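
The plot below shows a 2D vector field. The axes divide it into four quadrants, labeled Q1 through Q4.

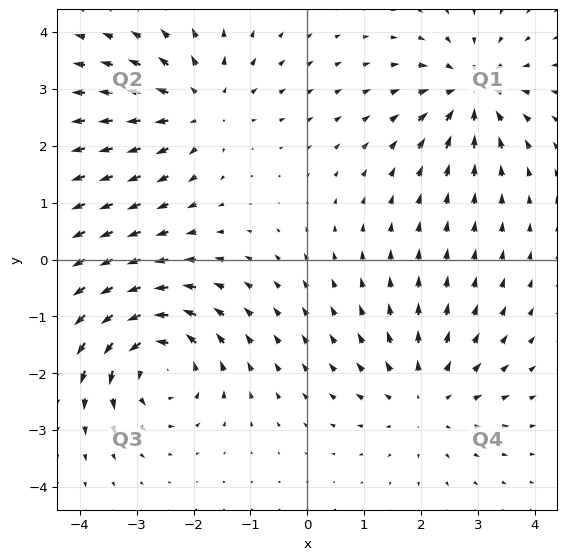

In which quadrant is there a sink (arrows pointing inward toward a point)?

The sink sits at approximately (2.9, 2.9), which lies in quadrant Q1. The divergence there is about -5, negative as expected for a sink.

Q1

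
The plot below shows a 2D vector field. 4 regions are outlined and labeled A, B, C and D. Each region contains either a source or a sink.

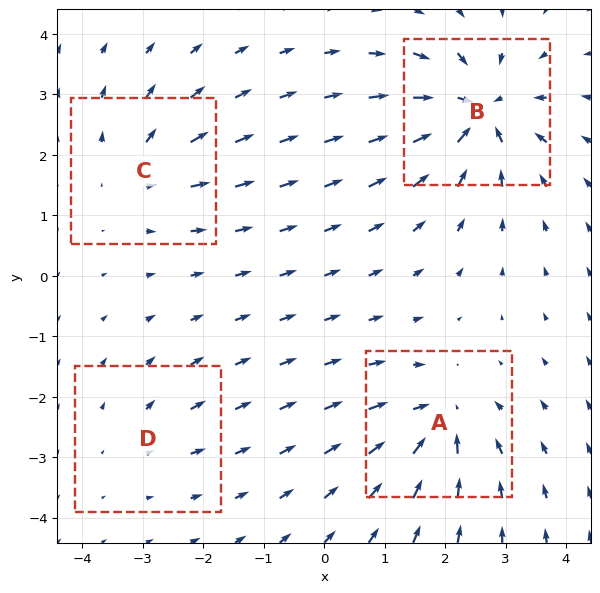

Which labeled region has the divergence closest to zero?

D

Divergence at each region's feature centre — A: about -6, B: about -8, C: about +4, D: about +2. Region D is closest to zero.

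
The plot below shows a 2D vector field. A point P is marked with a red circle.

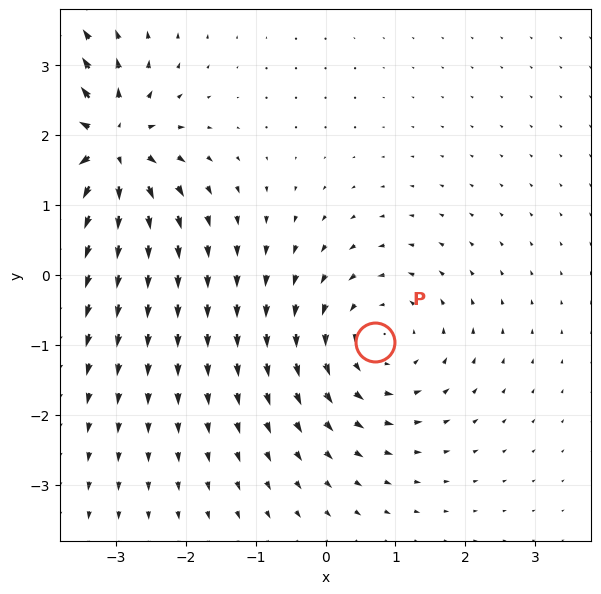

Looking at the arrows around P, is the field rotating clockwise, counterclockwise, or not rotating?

Near P at (0.7, -1.0) the arrows circulate counterclockwise. The curl (z-component) there is about +3; positive curl means counterclockwise rotation.

counterclockwise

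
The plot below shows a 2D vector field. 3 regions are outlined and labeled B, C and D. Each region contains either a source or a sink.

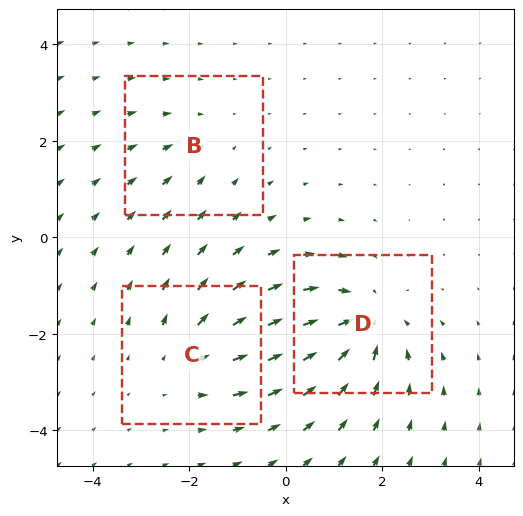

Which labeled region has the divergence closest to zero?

B

Divergence at each region's feature centre — B: about -2, C: about +3, D: about -5. Region B is closest to zero.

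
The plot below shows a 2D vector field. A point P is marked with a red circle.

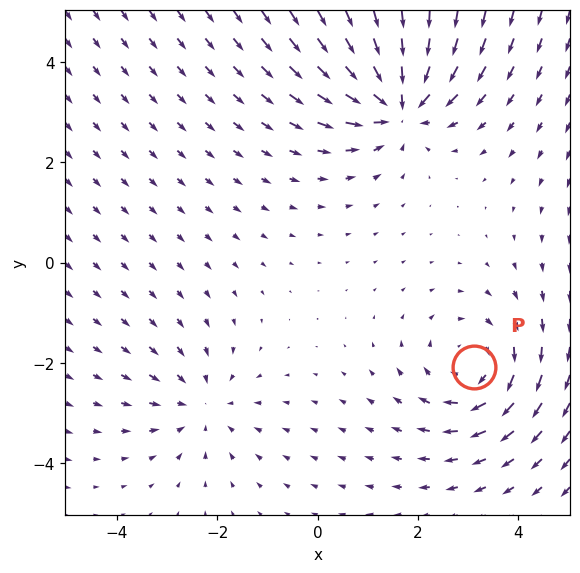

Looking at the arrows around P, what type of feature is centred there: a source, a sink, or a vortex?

vortex

At P (3.1, -2.1) the arrows circulate clockwise. Divergence ≈0, curl about -4 — near-zero divergence with nonzero curl is a vortex.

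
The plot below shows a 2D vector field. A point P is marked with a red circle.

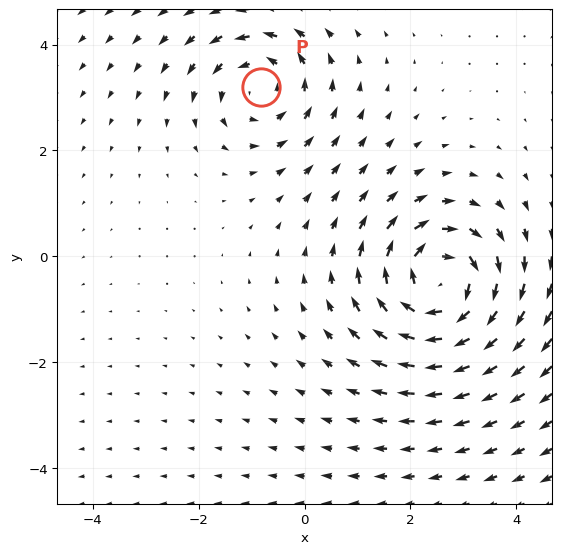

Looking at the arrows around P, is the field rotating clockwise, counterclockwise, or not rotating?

counterclockwise

Near P at (-0.8, 3.2) the arrows circulate counterclockwise. The curl (z-component) there is about +3; positive curl means counterclockwise rotation.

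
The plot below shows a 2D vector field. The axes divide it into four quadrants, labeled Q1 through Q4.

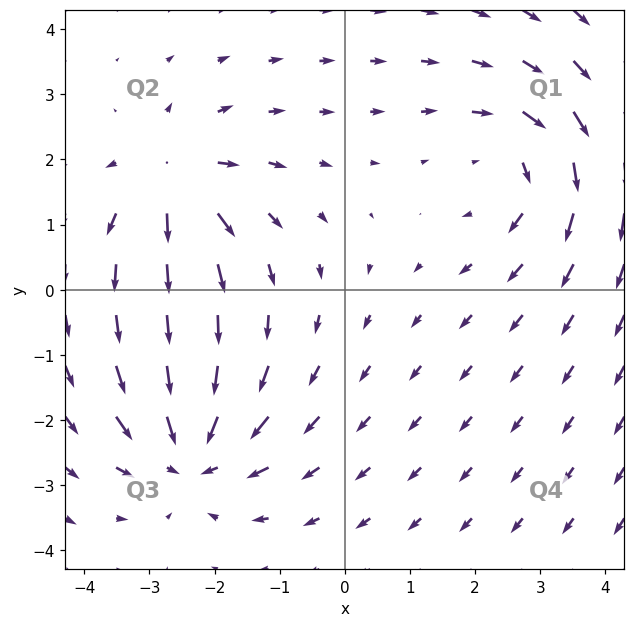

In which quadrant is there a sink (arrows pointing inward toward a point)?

The sink sits at approximately (-2.4, -2.5), which lies in quadrant Q3. The divergence there is about -6, negative as expected for a sink.

Q3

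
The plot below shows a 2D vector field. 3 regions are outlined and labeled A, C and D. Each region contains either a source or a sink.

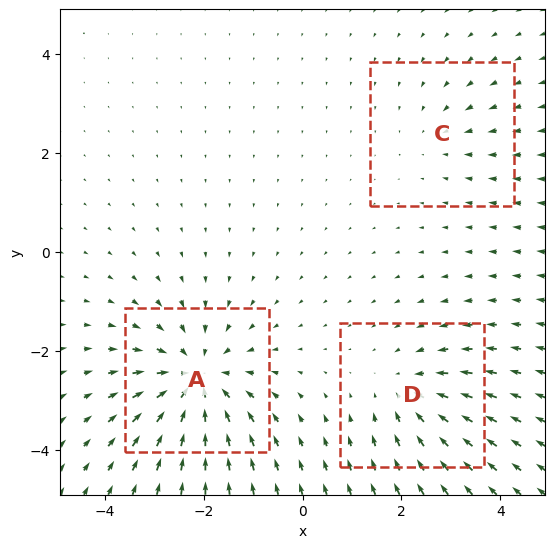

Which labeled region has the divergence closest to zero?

C

Divergence at each region's feature centre — A: about -5, C: about -2, D: about -3. Region C is closest to zero.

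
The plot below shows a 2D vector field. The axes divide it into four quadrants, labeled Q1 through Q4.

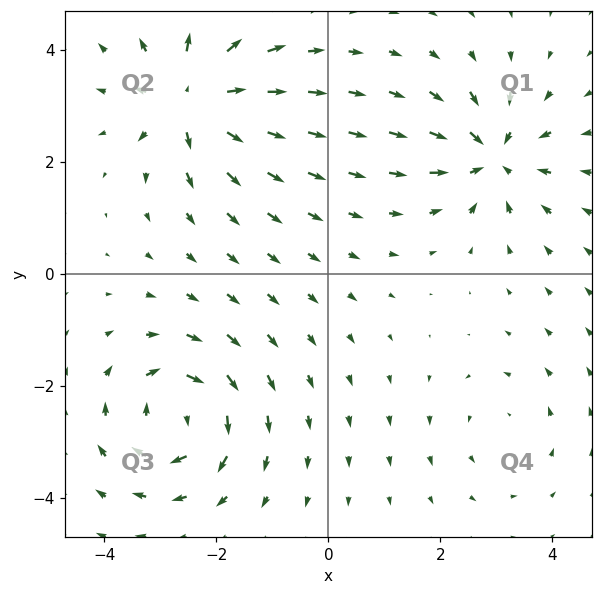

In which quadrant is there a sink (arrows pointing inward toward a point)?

The sink sits at approximately (2.9, 2.1), which lies in quadrant Q1. The divergence there is about -6, negative as expected for a sink.

Q1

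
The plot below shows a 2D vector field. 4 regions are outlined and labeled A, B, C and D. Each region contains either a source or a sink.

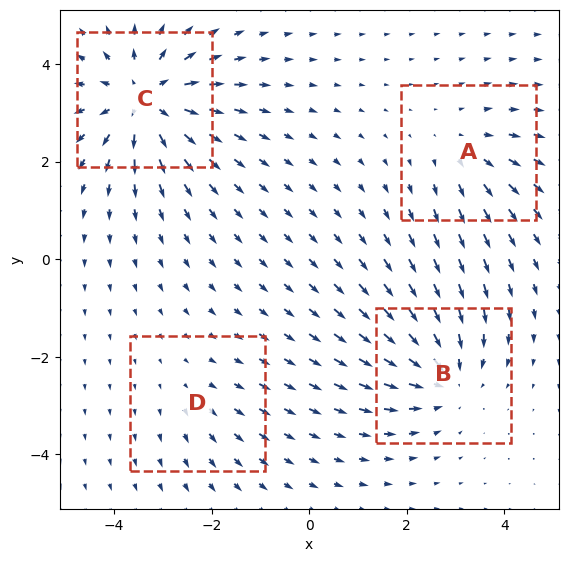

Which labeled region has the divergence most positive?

Divergence at each region's feature centre — A: about +3, B: about -5, C: about +7, D: about +2. Region C is most positive.

C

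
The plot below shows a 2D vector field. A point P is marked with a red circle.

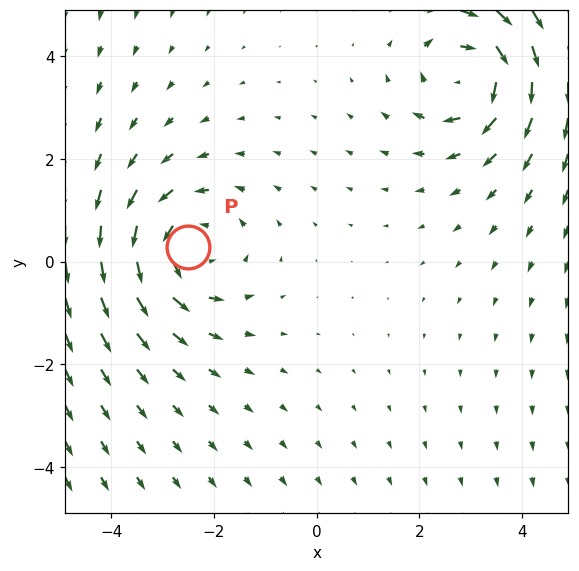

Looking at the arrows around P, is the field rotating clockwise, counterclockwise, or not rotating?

counterclockwise

Near P at (-2.5, 0.3) the arrows circulate counterclockwise. The curl (z-component) there is about +2; positive curl means counterclockwise rotation.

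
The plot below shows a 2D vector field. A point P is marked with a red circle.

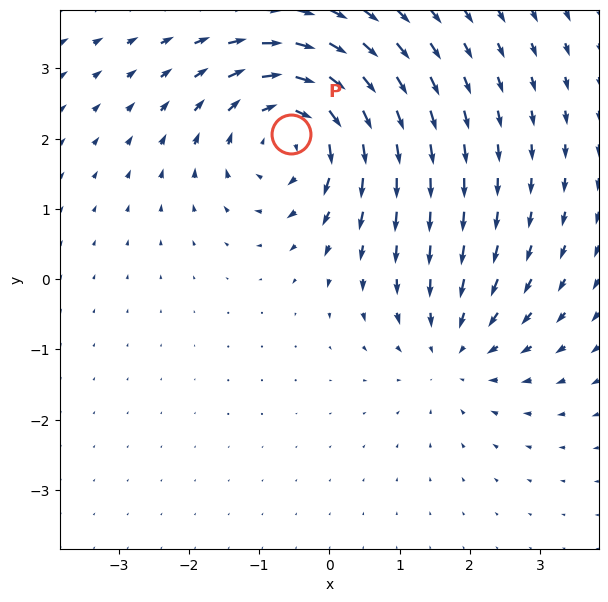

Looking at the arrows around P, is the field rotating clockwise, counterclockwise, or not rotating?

clockwise

Near P at (-0.5, 2.1) the arrows circulate clockwise. The curl (z-component) there is about -5; negative curl means clockwise rotation.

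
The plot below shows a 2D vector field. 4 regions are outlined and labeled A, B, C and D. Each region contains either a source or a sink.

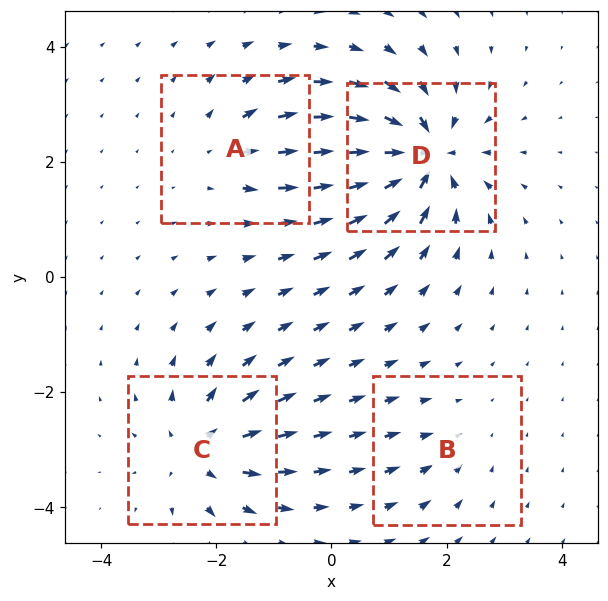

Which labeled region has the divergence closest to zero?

B

Divergence at each region's feature centre — A: about +4, B: about -2, C: about +6, D: about -9. Region B is closest to zero.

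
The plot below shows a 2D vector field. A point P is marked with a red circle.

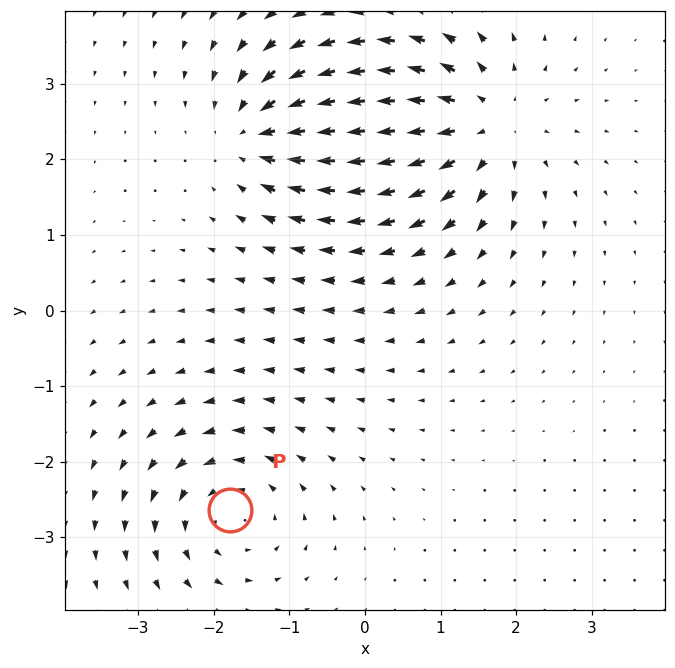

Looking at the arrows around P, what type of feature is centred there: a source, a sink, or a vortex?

At P (-1.8, -2.6) the arrows circulate counterclockwise. Divergence ≈0, curl about +4 — near-zero divergence with nonzero curl is a vortex.

vortex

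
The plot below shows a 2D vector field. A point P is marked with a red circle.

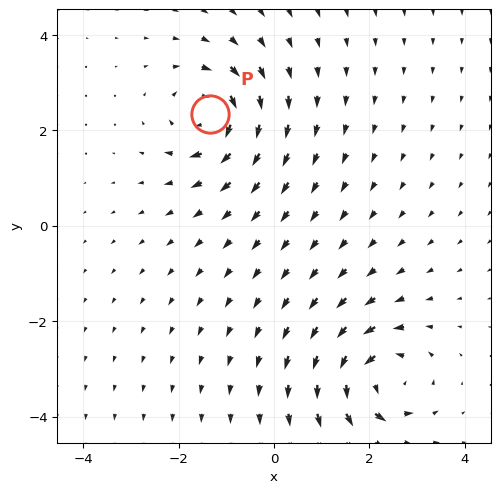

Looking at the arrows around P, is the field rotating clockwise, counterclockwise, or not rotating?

clockwise

Near P at (-1.3, 2.3) the arrows circulate clockwise. The curl (z-component) there is about -4; negative curl means clockwise rotation.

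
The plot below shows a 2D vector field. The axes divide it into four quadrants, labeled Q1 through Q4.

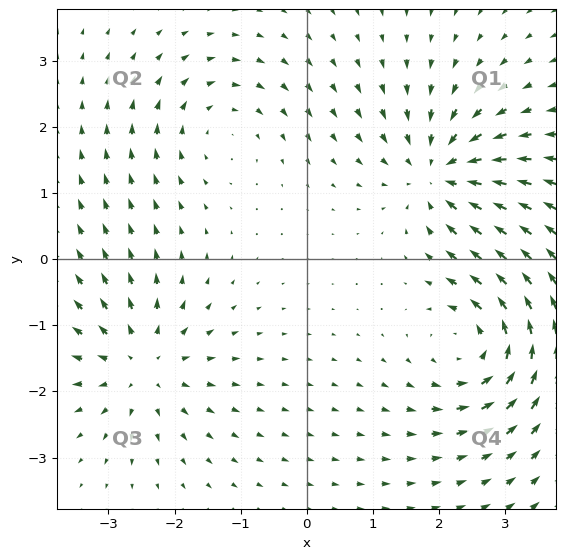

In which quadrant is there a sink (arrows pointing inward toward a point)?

The sink sits at approximately (2.0, 1.3), which lies in quadrant Q1. The divergence there is about -6, negative as expected for a sink.

Q1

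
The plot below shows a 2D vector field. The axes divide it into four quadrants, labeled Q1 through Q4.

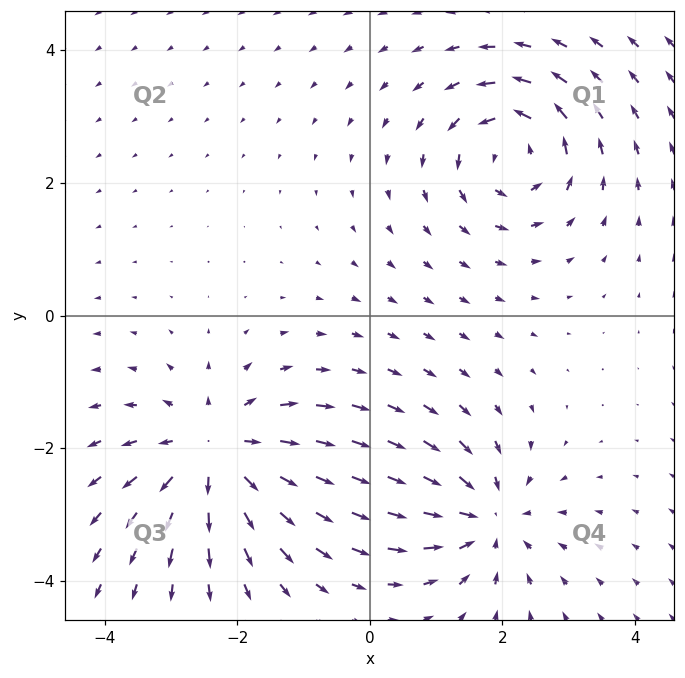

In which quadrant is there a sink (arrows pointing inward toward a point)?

Q4

The sink sits at approximately (1.8, -3.1), which lies in quadrant Q4. The divergence there is about -4, negative as expected for a sink.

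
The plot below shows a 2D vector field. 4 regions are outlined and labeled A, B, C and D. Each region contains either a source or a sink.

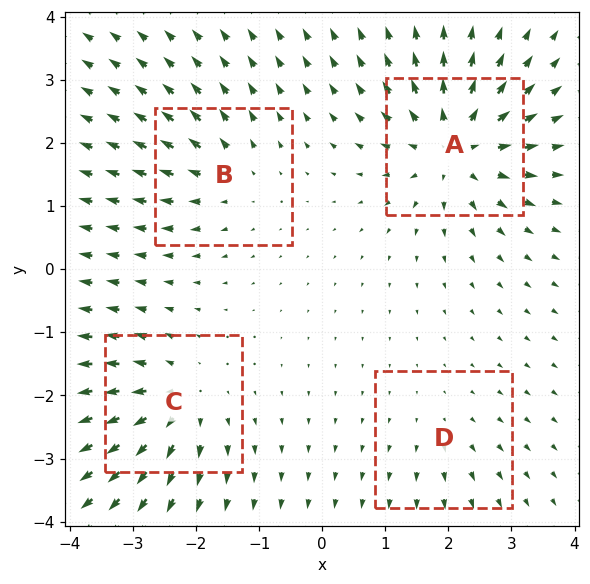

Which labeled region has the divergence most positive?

Divergence at each region's feature centre — A: about +8, B: about +4, C: about +6, D: about +2. Region A is most positive.

A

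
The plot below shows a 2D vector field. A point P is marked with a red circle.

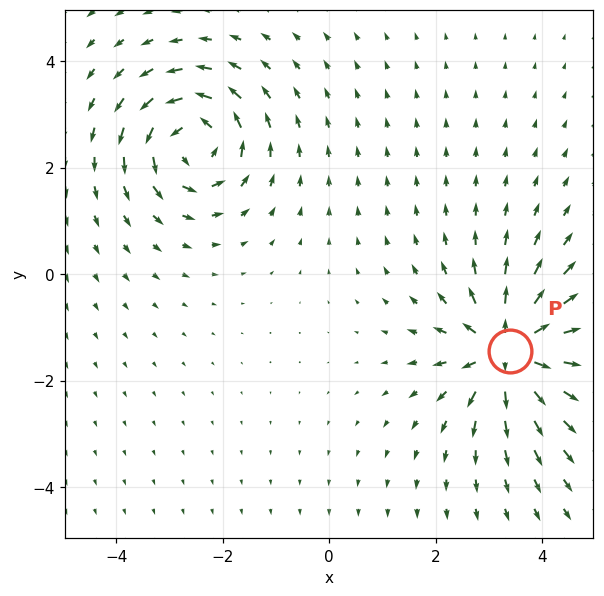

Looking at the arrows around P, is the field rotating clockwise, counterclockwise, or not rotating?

Near P at (3.4, -1.4) the arrows show no circulation. The curl there is ≈0.

not rotating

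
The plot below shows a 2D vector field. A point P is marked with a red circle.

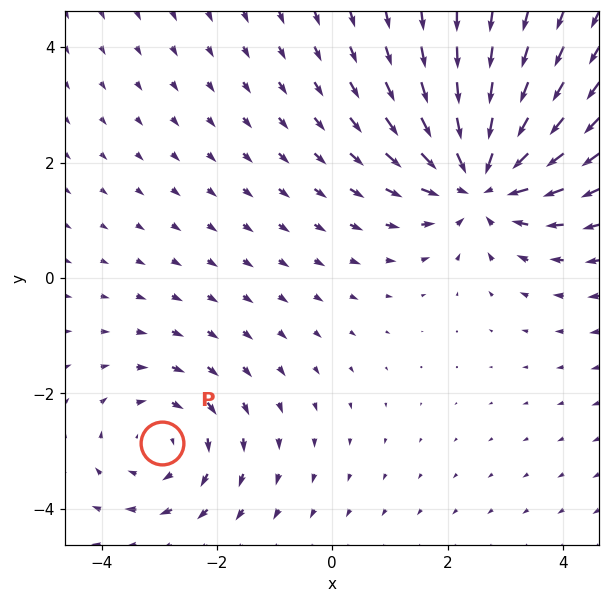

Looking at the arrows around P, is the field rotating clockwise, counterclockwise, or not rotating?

clockwise

Near P at (-2.9, -2.9) the arrows circulate clockwise. The curl (z-component) there is about -3; negative curl means clockwise rotation.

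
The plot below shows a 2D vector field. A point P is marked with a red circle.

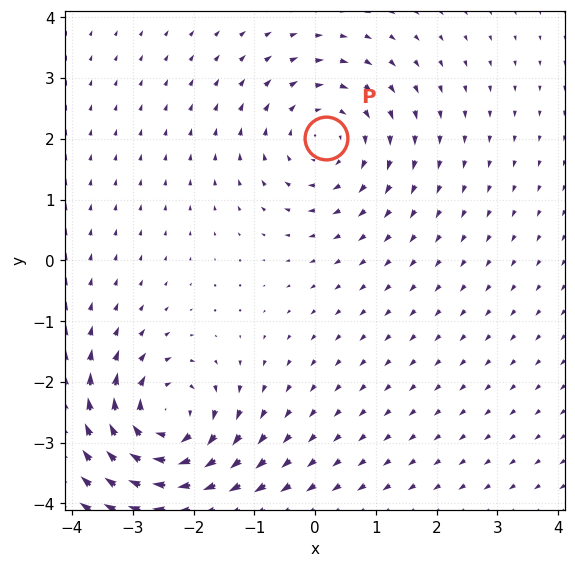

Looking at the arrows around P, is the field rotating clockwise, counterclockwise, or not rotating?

Near P at (0.2, 2.0) the arrows circulate clockwise. The curl (z-component) there is about -3; negative curl means clockwise rotation.

clockwise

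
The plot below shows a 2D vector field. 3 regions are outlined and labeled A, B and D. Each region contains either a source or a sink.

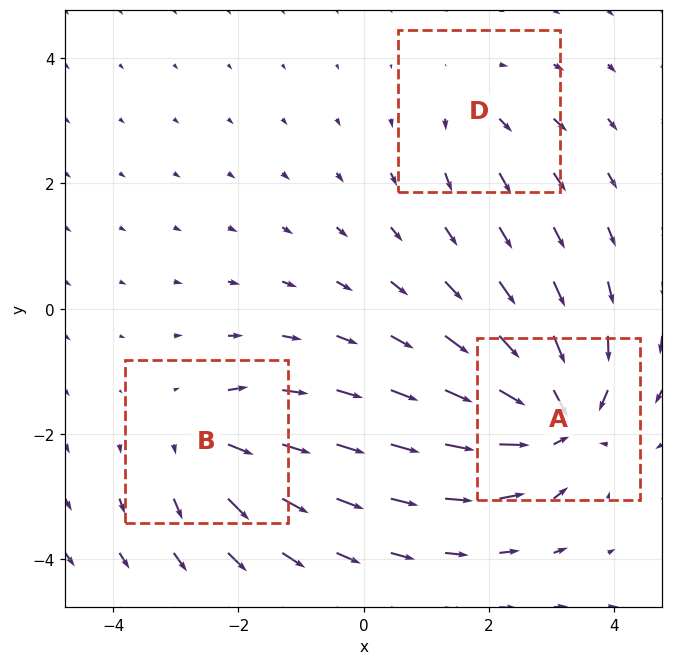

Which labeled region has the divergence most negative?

Divergence at each region's feature centre — A: about -7, B: about +4, D: about +2. Region A is most negative.

A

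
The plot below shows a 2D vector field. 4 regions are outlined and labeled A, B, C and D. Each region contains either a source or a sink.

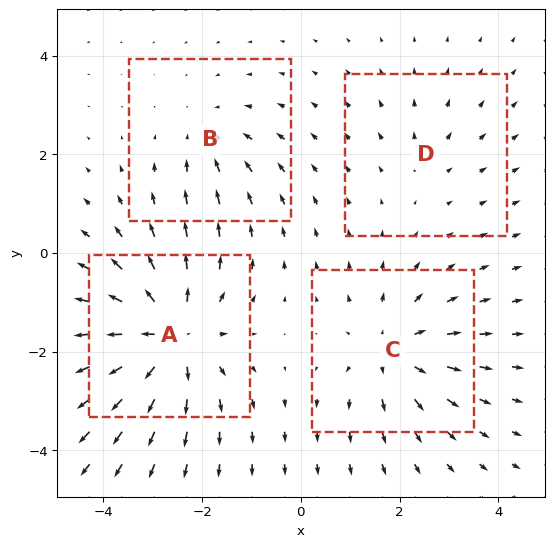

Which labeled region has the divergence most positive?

A

Divergence at each region's feature centre — A: about +7, B: about -3, C: about +4, D: about +2. Region A is most positive.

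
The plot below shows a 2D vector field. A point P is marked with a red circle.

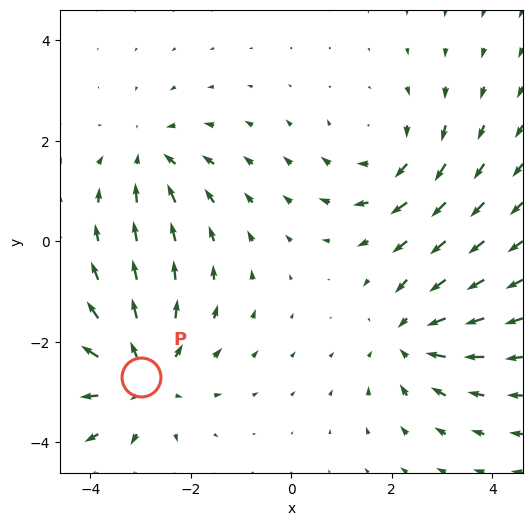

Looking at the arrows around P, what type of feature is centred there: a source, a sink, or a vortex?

source

At P (-3.0, -2.7) the arrows spread outward. Divergence about +4, curl ≈0 — positive divergence with near-zero curl is a source.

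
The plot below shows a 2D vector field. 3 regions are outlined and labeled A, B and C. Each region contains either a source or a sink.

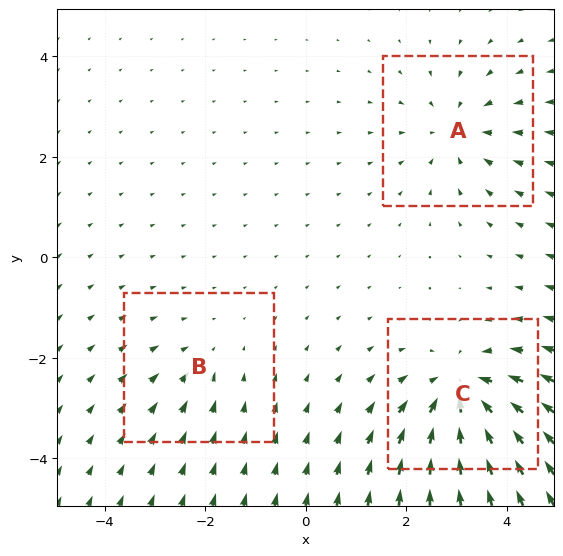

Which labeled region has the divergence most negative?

Divergence at each region's feature centre — A: about -3, B: about -2, C: about -5. Region C is most negative.

C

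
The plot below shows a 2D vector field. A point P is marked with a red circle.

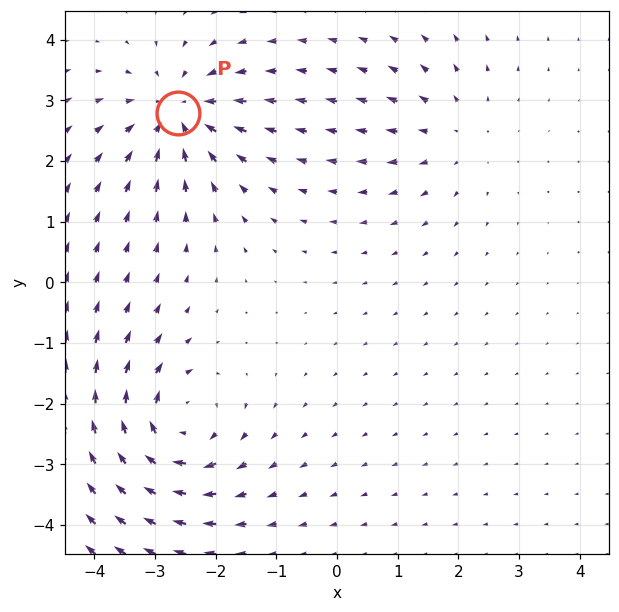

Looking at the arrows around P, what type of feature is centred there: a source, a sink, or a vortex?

sink

At P (-2.6, 2.8) the arrows converge inward. Divergence about -4, curl ≈0 — negative divergence with near-zero curl is a sink.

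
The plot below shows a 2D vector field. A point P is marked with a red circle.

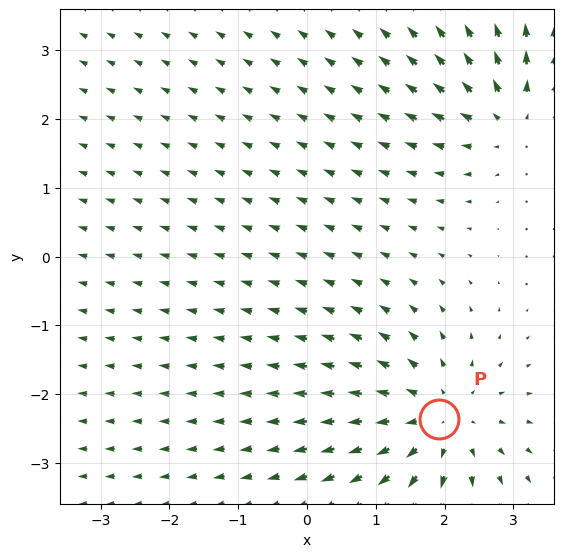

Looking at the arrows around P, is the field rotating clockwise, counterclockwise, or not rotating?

Near P at (1.9, -2.4) the arrows show no circulation. The curl there is ≈0.

not rotating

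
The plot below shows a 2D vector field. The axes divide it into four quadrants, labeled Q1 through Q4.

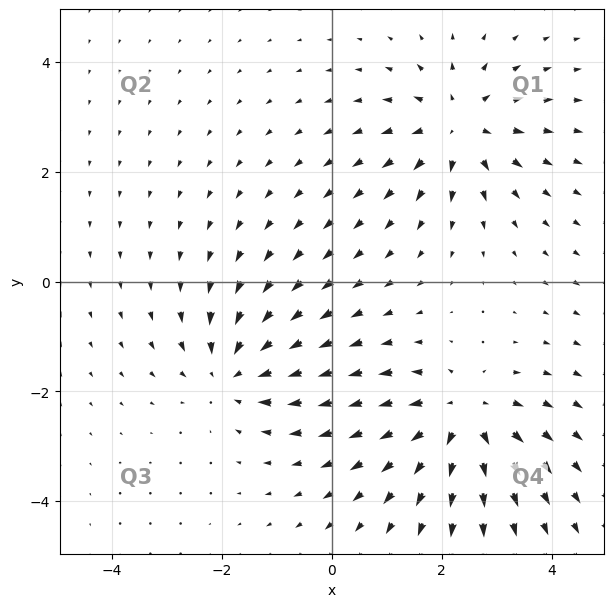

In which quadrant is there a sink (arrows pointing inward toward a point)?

The sink sits at approximately (-1.8, -1.6), which lies in quadrant Q3. The divergence there is about -4, negative as expected for a sink.

Q3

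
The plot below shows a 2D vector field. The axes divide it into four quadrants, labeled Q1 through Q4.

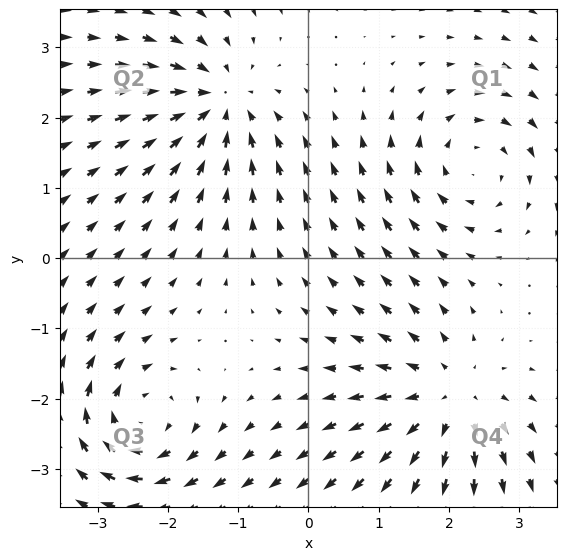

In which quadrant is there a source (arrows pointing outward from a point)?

Q4

The source sits at approximately (2.0, -2.0), which lies in quadrant Q4. The divergence there is about +4, positive as expected for a source.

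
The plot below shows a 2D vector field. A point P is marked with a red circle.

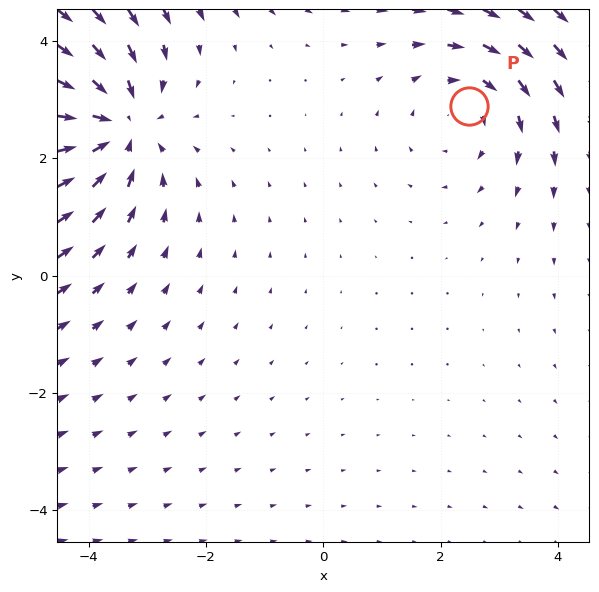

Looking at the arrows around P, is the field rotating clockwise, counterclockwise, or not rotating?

Near P at (2.5, 2.9) the arrows circulate clockwise. The curl (z-component) there is about -2; negative curl means clockwise rotation.

clockwise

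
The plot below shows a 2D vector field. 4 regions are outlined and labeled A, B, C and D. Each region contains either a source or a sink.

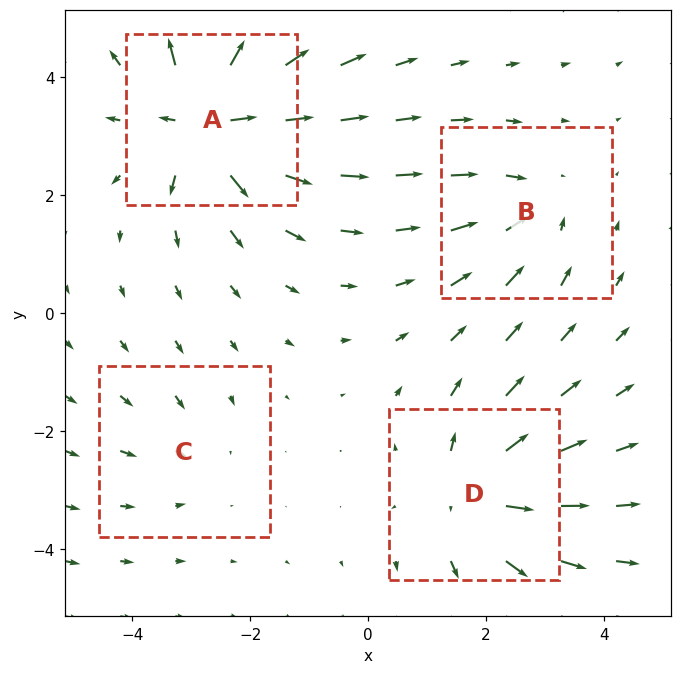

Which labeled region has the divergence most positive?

A

Divergence at each region's feature centre — A: about +7, B: about -4, C: about -2, D: about +5. Region A is most positive.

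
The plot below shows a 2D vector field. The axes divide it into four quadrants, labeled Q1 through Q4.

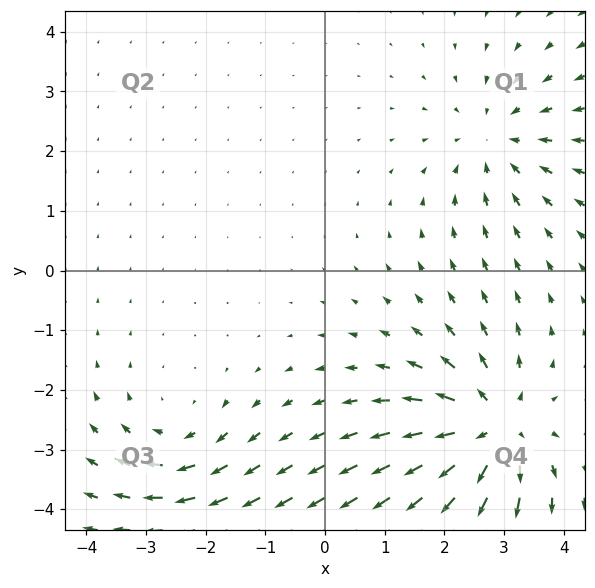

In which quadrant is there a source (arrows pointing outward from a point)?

Q4

The source sits at approximately (2.8, -2.7), which lies in quadrant Q4. The divergence there is about +5, positive as expected for a source.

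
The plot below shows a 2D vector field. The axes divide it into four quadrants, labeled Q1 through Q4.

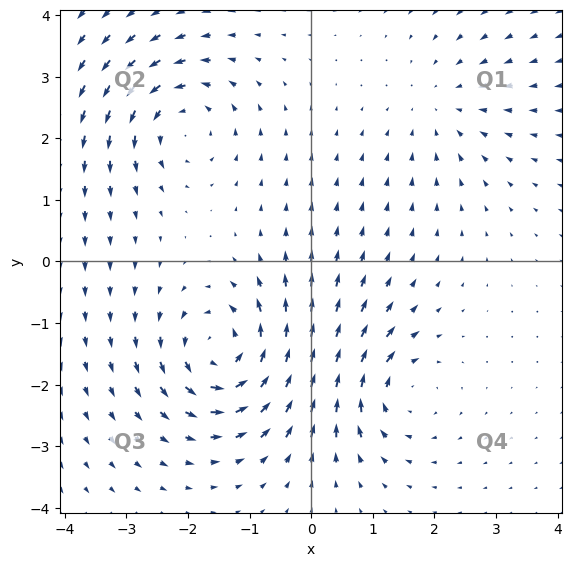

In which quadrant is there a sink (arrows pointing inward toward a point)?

Q1

The sink sits at approximately (2.1, 2.5), which lies in quadrant Q1. The divergence there is about -2, negative as expected for a sink.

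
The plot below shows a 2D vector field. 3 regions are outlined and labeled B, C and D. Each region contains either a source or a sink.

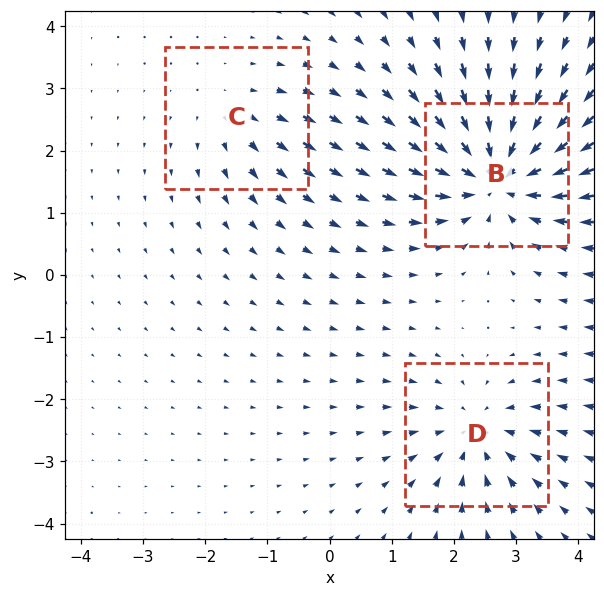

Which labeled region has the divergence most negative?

Divergence at each region's feature centre — B: about -6, C: about +2, D: about -4. Region B is most negative.

B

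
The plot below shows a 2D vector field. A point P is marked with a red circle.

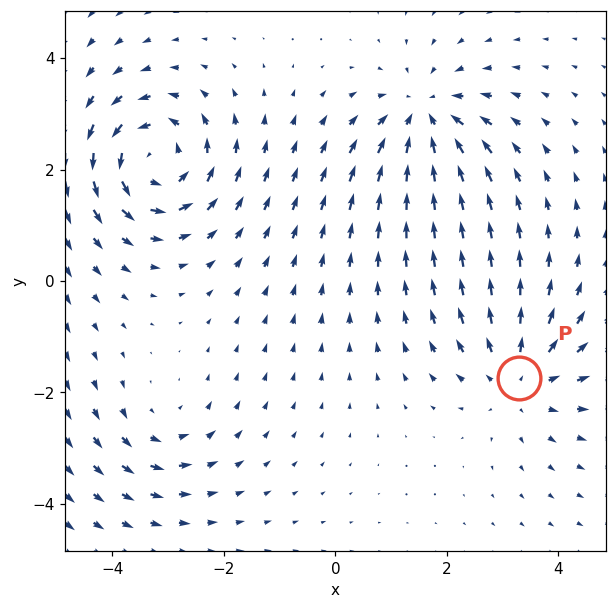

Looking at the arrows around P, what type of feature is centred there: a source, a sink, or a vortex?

source

At P (3.3, -1.7) the arrows spread outward. Divergence about +4, curl ≈0 — positive divergence with near-zero curl is a source.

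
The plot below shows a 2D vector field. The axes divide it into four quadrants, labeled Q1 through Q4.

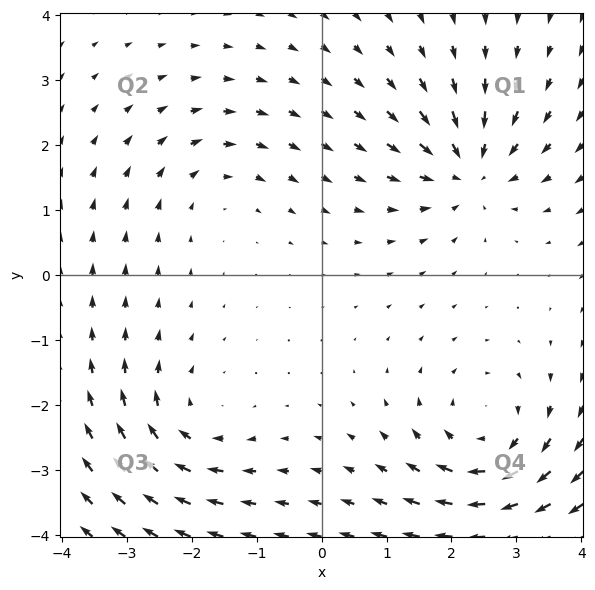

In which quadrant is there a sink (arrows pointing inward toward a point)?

The sink sits at approximately (2.3, 1.6), which lies in quadrant Q1. The divergence there is about -5, negative as expected for a sink.

Q1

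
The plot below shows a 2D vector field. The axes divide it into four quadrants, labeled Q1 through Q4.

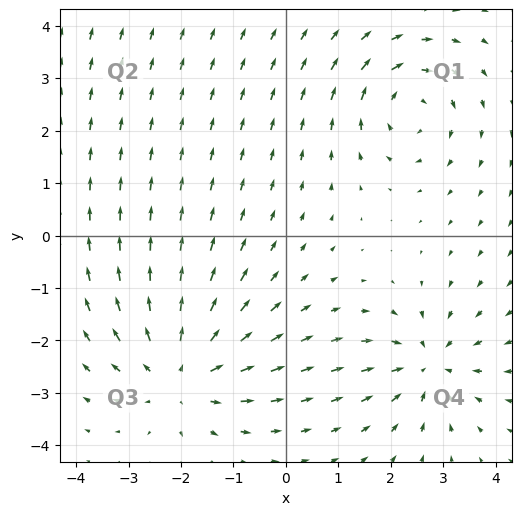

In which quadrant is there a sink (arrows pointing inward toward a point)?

The sink sits at approximately (2.7, -2.5), which lies in quadrant Q4. The divergence there is about -3, negative as expected for a sink.

Q4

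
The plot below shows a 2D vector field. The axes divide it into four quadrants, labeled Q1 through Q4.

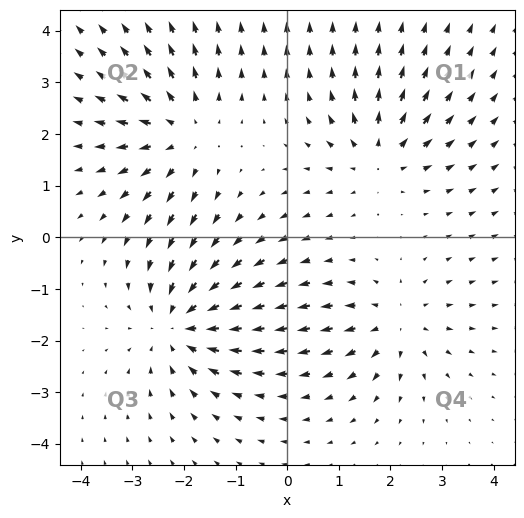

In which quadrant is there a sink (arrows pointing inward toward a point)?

Q3

The sink sits at approximately (-2.1, -1.7), which lies in quadrant Q3. The divergence there is about -5, negative as expected for a sink.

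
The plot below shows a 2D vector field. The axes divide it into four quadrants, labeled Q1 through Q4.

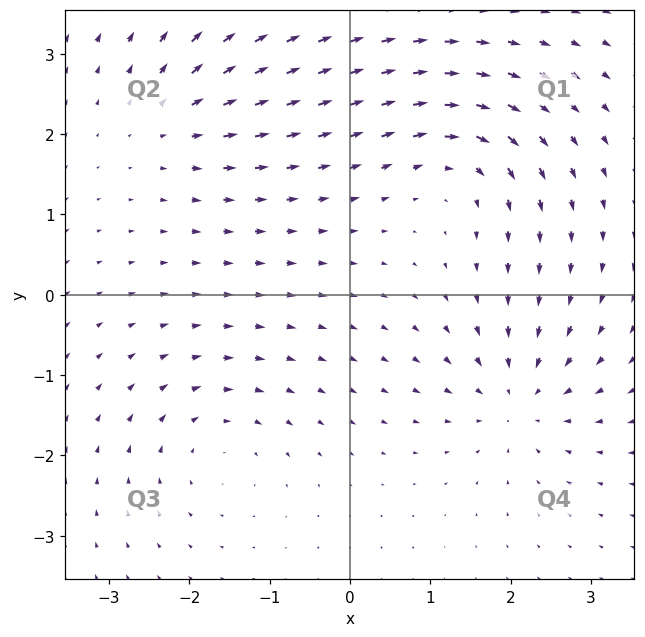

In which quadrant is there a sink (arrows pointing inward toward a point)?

Q4

The sink sits at approximately (2.1, -1.3), which lies in quadrant Q4. The divergence there is about -6, negative as expected for a sink.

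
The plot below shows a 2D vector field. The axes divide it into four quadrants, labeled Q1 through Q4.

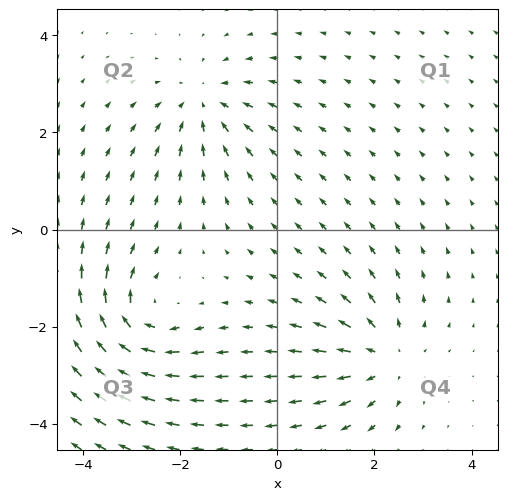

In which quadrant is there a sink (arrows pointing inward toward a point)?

The sink sits at approximately (-1.5, 2.6), which lies in quadrant Q2. The divergence there is about -4, negative as expected for a sink.

Q2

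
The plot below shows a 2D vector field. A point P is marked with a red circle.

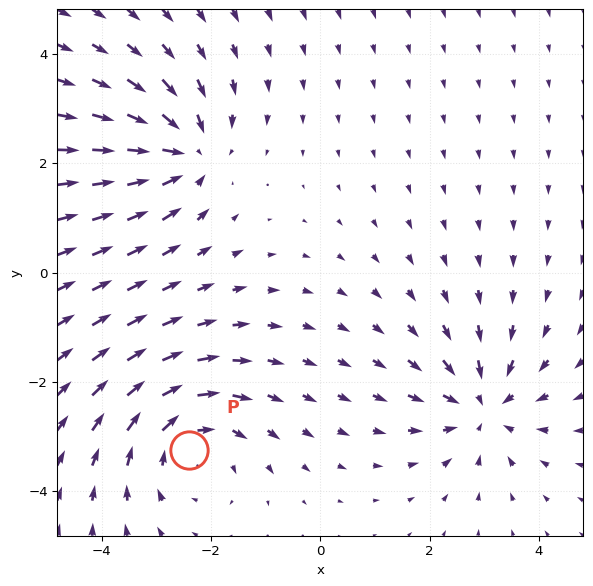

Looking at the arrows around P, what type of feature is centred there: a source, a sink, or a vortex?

vortex

At P (-2.4, -3.2) the arrows circulate clockwise. Divergence ≈0, curl about -3 — near-zero divergence with nonzero curl is a vortex.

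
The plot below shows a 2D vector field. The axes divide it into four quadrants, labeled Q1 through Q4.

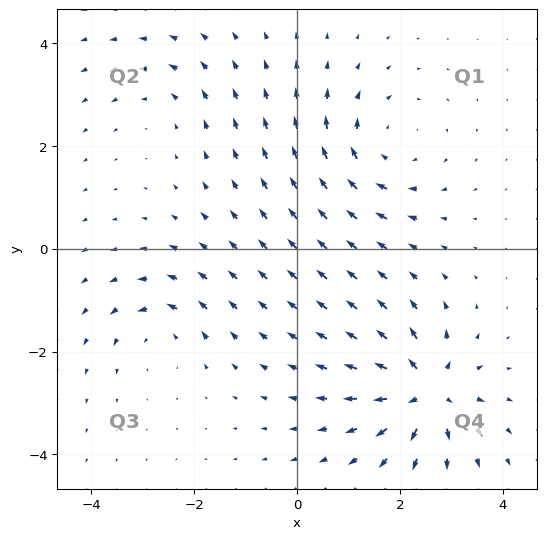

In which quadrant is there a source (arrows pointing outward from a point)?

Q4

The source sits at approximately (2.5, -2.8), which lies in quadrant Q4. The divergence there is about +7, positive as expected for a source.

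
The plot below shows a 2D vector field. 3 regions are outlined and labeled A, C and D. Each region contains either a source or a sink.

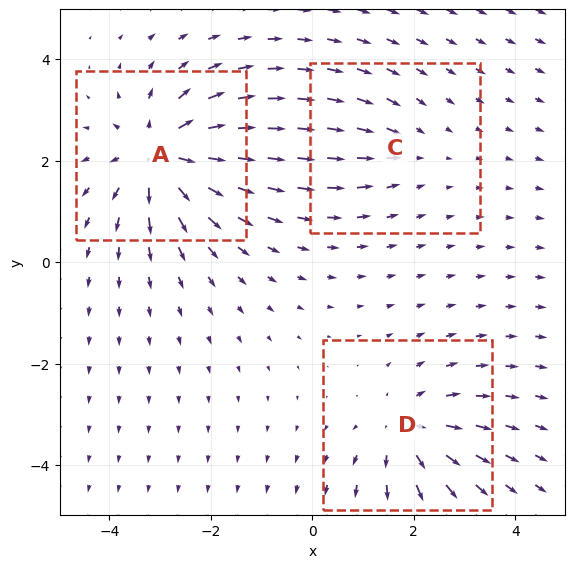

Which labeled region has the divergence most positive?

A

Divergence at each region's feature centre — A: about +5, C: about -2, D: about +4. Region A is most positive.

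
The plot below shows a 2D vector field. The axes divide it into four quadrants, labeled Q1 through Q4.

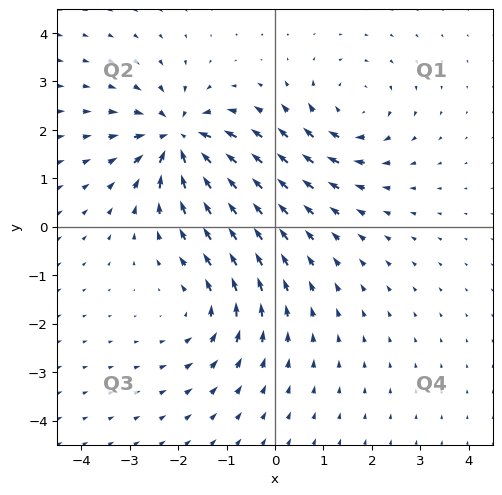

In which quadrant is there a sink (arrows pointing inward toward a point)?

The sink sits at approximately (-2.0, 1.8), which lies in quadrant Q2. The divergence there is about -6, negative as expected for a sink.

Q2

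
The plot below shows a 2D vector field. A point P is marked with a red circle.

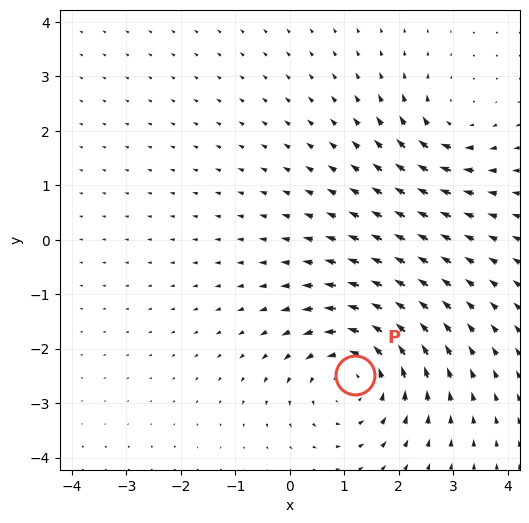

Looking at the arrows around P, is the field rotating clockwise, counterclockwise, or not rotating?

Near P at (1.2, -2.5) the arrows circulate counterclockwise. The curl (z-component) there is about +4; positive curl means counterclockwise rotation.

counterclockwise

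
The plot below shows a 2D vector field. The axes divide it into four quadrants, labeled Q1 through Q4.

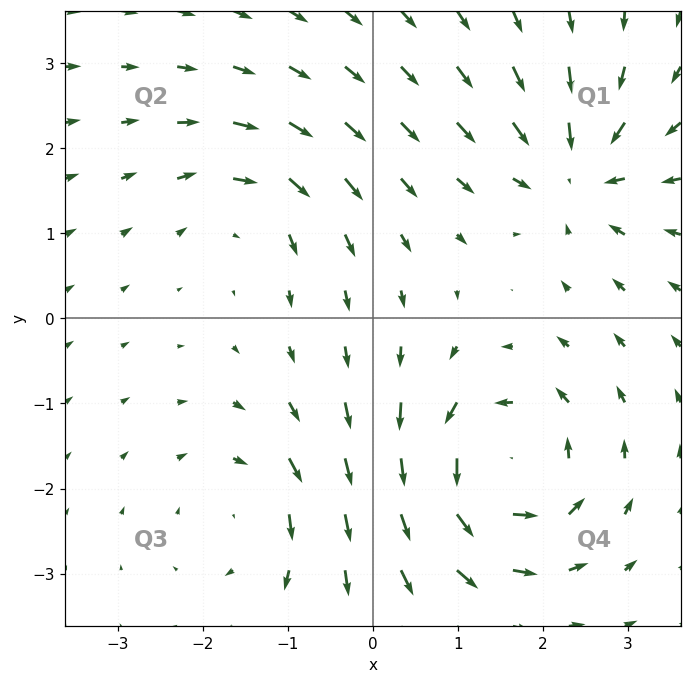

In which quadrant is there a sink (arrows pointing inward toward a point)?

Q1

The sink sits at approximately (2.4, 1.7), which lies in quadrant Q1. The divergence there is about -5, negative as expected for a sink.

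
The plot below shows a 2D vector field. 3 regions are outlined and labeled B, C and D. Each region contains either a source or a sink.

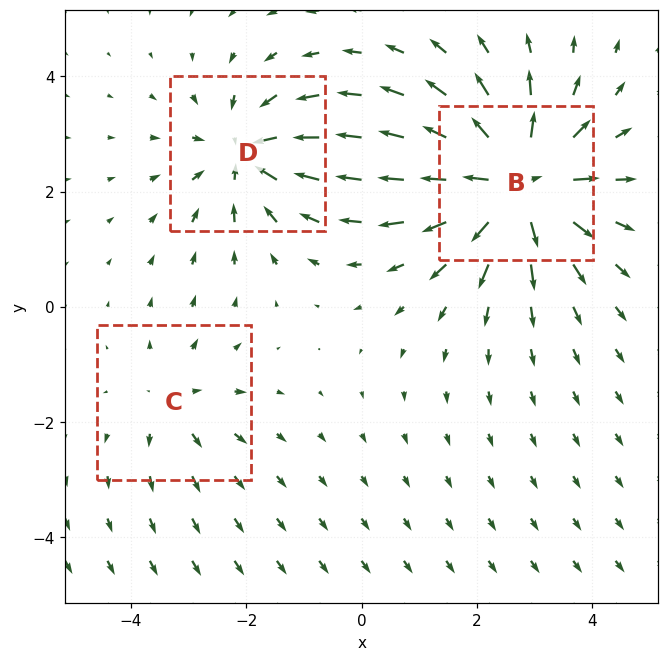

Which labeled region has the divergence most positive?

B

Divergence at each region's feature centre — B: about +6, C: about +2, D: about -4. Region B is most positive.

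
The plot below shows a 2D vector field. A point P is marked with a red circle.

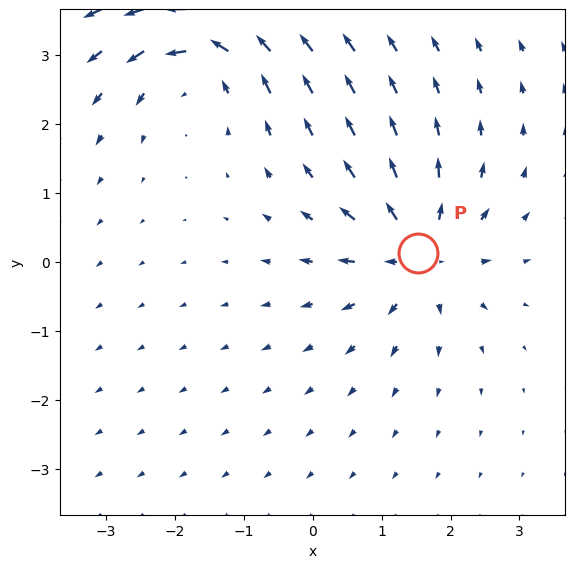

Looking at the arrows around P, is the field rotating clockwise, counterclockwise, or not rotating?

not rotating

Near P at (1.5, 0.1) the arrows show no circulation. The curl there is ≈0.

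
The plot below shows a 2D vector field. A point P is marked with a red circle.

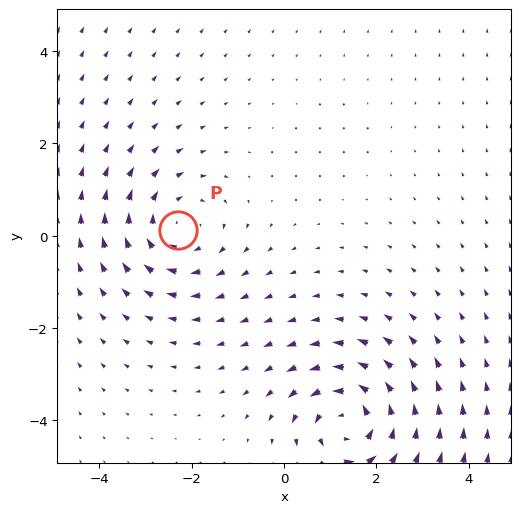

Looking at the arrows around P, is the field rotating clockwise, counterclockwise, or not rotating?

Near P at (-2.3, 0.1) the arrows circulate clockwise. The curl (z-component) there is about -3; negative curl means clockwise rotation.

clockwise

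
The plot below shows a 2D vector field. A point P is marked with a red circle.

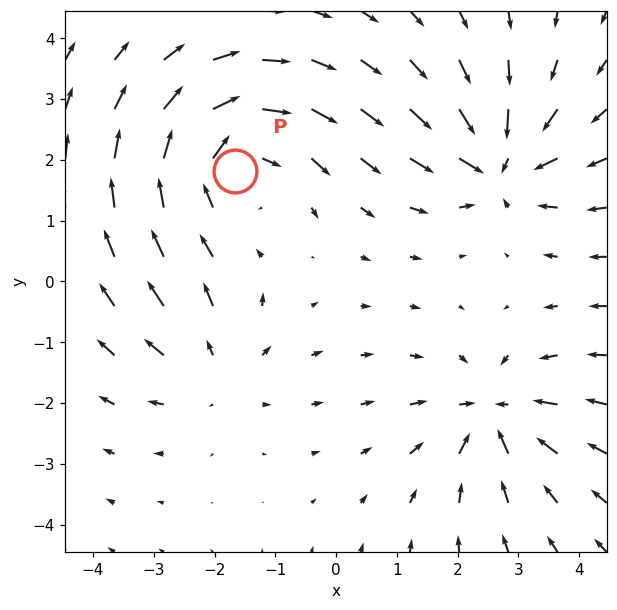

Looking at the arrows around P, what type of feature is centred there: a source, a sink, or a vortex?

vortex

At P (-1.7, 1.8) the arrows circulate clockwise. Divergence ≈0, curl about -4 — near-zero divergence with nonzero curl is a vortex.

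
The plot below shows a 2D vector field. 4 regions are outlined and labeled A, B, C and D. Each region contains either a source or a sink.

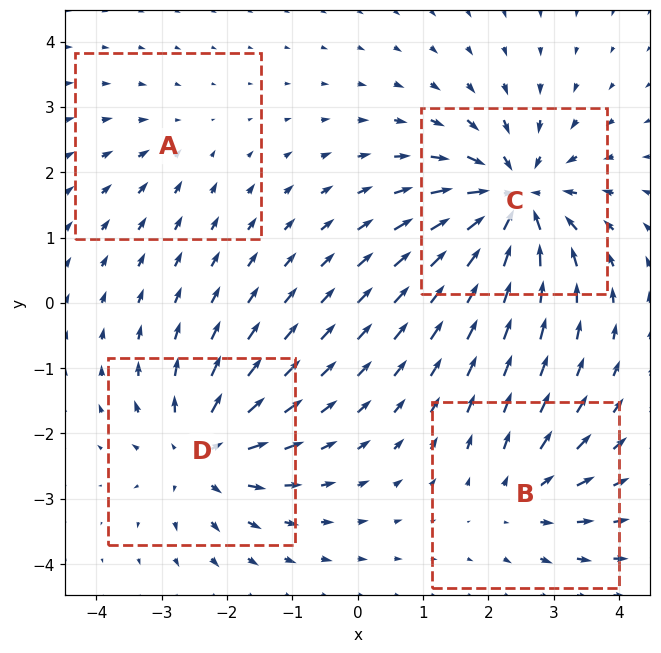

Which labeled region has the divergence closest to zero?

A

Divergence at each region's feature centre — A: about -2, B: about +4, C: about -8, D: about +5. Region A is closest to zero.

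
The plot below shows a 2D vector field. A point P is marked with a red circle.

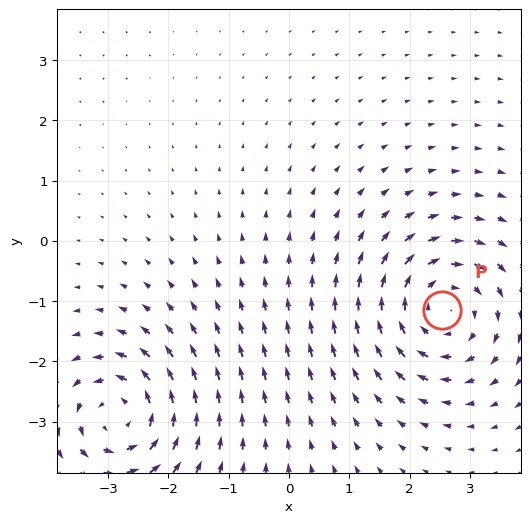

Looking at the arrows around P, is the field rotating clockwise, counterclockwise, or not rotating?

clockwise

Near P at (2.5, -1.2) the arrows circulate clockwise. The curl (z-component) there is about -5; negative curl means clockwise rotation.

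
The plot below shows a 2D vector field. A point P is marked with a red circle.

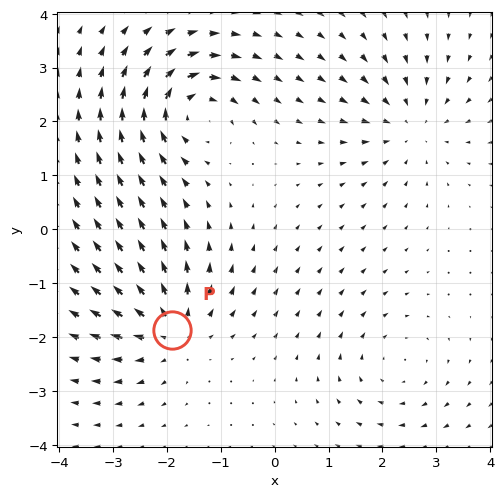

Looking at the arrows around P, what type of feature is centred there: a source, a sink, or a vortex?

At P (-1.9, -1.9) the arrows spread outward. Divergence about +5, curl ≈0 — positive divergence with near-zero curl is a source.

source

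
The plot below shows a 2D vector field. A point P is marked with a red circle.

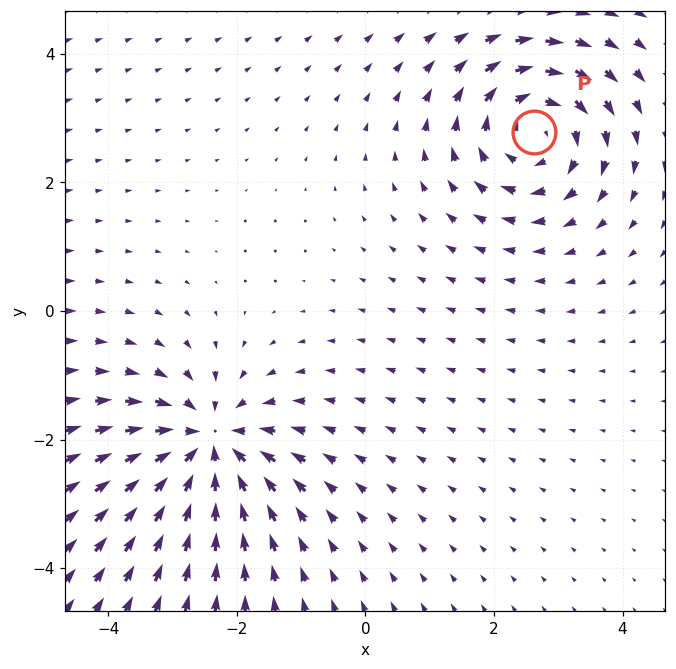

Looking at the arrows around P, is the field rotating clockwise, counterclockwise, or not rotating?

clockwise

Near P at (2.6, 2.8) the arrows circulate clockwise. The curl (z-component) there is about -3; negative curl means clockwise rotation.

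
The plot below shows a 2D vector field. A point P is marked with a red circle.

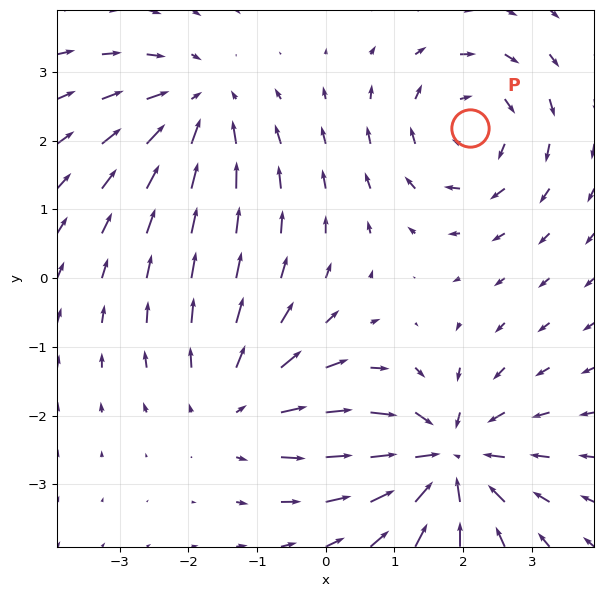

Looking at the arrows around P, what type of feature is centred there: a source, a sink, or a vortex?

vortex

At P (2.1, 2.2) the arrows circulate clockwise. Divergence ≈0, curl about -4 — near-zero divergence with nonzero curl is a vortex.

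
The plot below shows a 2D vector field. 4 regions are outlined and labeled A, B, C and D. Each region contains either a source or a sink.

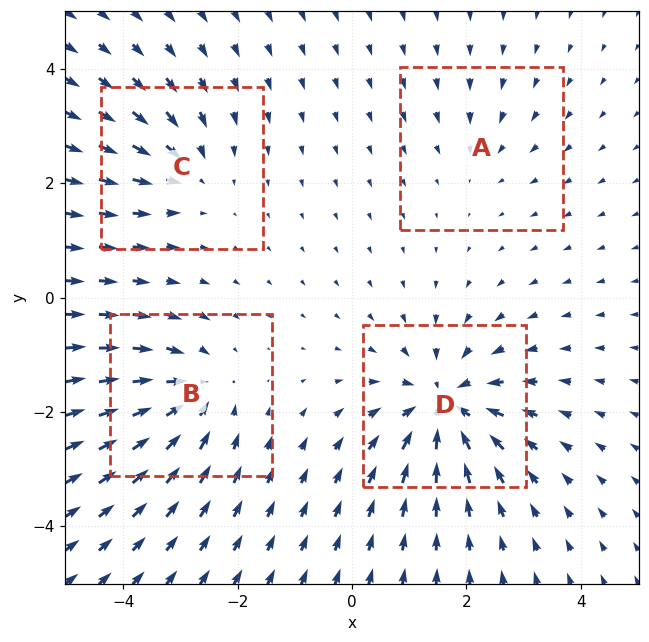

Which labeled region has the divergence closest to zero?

Divergence at each region's feature centre — A: about -2, B: about -5, C: about -4, D: about -7. Region A is closest to zero.

A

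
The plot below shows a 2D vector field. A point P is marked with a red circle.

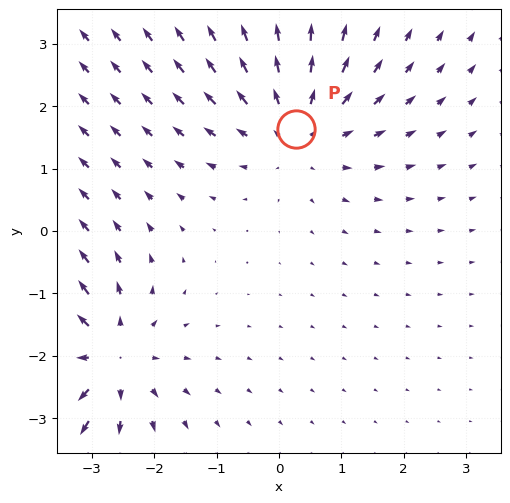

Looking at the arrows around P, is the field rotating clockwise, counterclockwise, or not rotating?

Near P at (0.3, 1.6) the arrows show no circulation. The curl there is ≈0.

not rotating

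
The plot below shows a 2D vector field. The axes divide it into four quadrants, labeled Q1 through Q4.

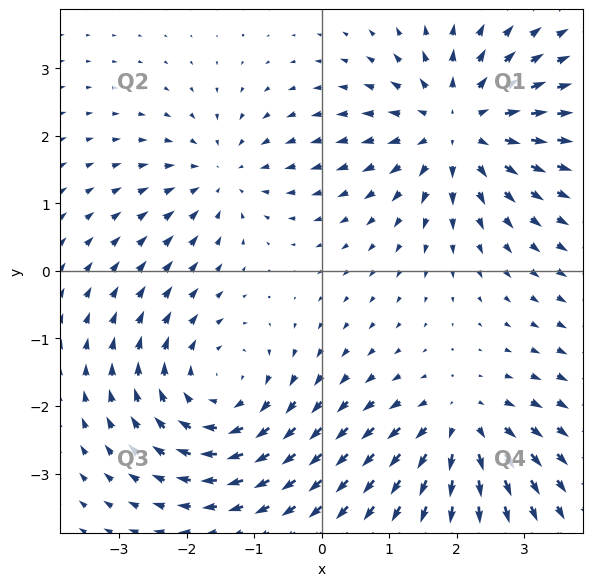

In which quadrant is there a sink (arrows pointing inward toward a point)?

The sink sits at approximately (-1.5, 1.4), which lies in quadrant Q2. The divergence there is about -3, negative as expected for a sink.

Q2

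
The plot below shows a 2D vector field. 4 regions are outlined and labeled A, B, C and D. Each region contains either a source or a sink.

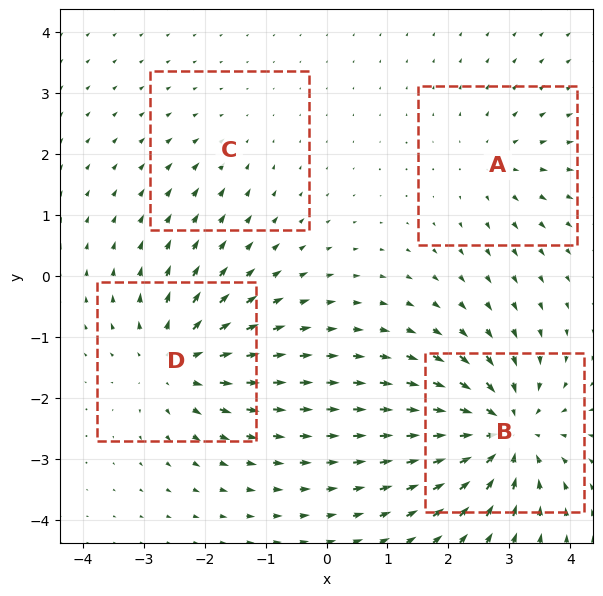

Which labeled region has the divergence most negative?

B

Divergence at each region's feature centre — A: about +3, B: about -7, C: about -2, D: about +5. Region B is most negative.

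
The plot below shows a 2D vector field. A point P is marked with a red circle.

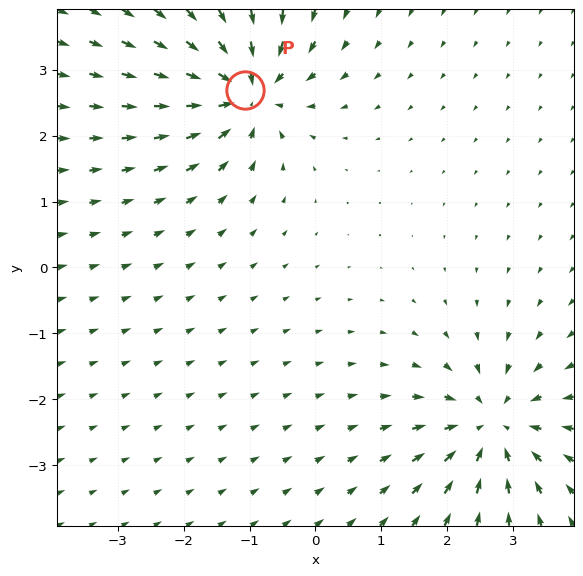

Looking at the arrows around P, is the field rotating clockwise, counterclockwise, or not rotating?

Near P at (-1.1, 2.7) the arrows show no circulation. The curl there is ≈0.

not rotating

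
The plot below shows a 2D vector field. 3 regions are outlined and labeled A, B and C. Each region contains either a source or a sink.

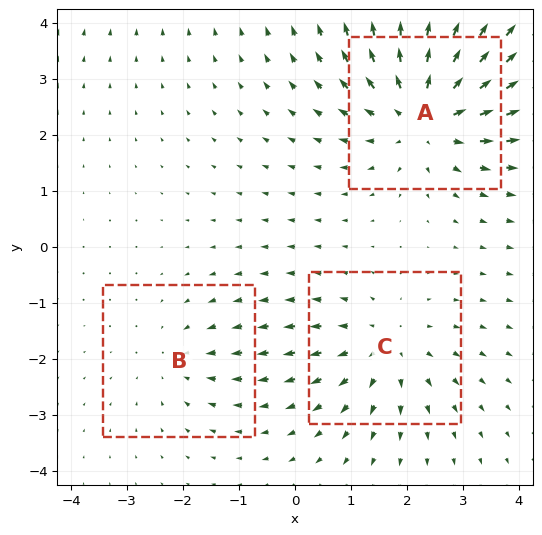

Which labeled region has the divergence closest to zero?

B

Divergence at each region's feature centre — A: about +4, B: about -2, C: about +3. Region B is closest to zero.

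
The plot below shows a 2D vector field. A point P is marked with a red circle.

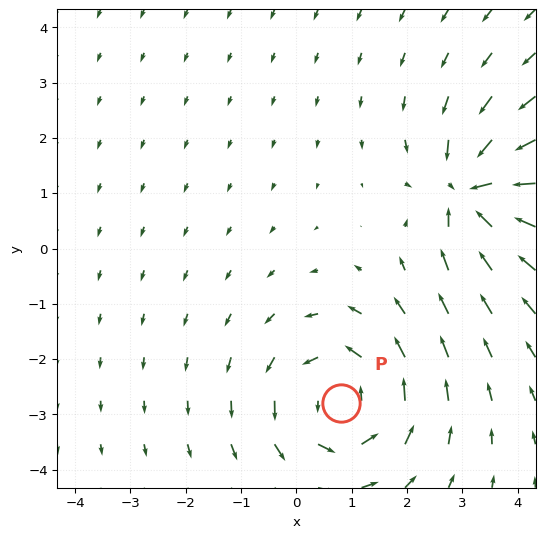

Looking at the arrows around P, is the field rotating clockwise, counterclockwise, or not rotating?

counterclockwise

Near P at (0.8, -2.8) the arrows circulate counterclockwise. The curl (z-component) there is about +3; positive curl means counterclockwise rotation.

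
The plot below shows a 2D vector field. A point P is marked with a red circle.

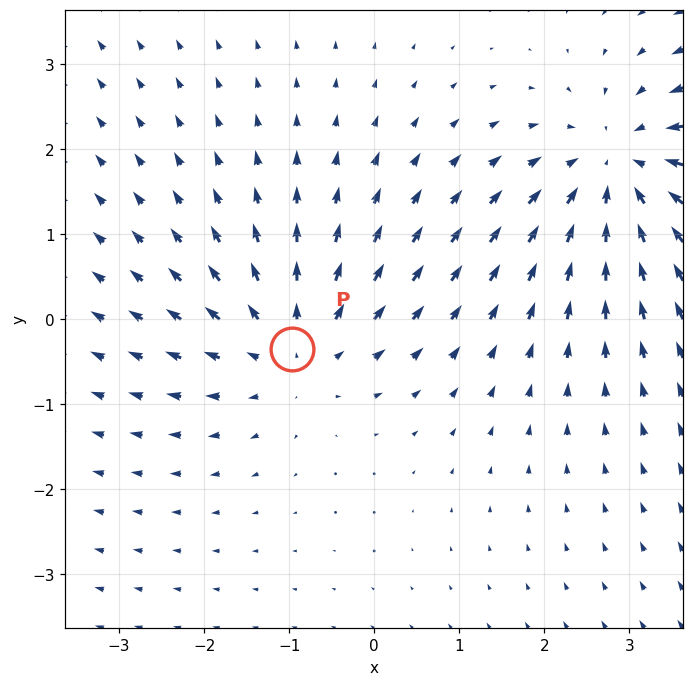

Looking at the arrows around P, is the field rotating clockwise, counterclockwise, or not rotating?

Near P at (-1.0, -0.3) the arrows show no circulation. The curl there is ≈0.

not rotating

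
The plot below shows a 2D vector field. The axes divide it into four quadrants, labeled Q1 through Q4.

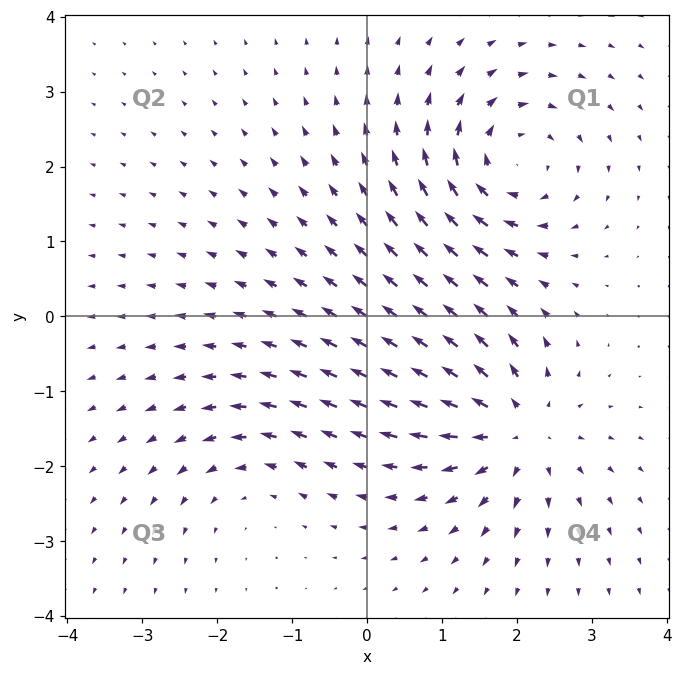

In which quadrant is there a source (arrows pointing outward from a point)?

The source sits at approximately (2.0, -1.5), which lies in quadrant Q4. The divergence there is about +5, positive as expected for a source.

Q4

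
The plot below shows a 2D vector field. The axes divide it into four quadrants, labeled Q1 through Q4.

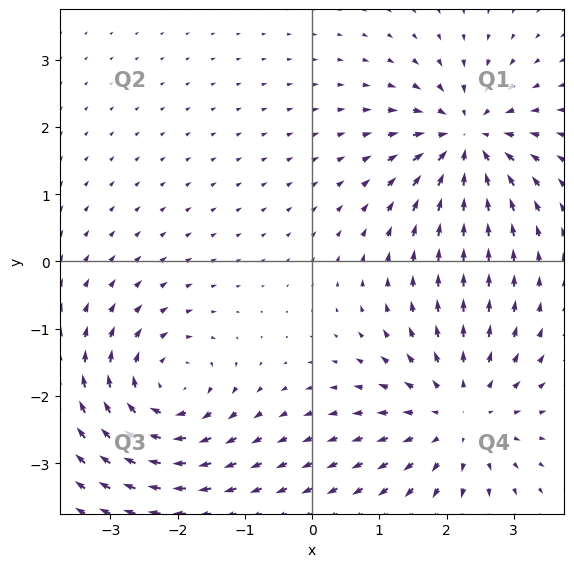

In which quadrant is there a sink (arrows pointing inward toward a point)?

The sink sits at approximately (2.3, 1.8), which lies in quadrant Q1. The divergence there is about -6, negative as expected for a sink.

Q1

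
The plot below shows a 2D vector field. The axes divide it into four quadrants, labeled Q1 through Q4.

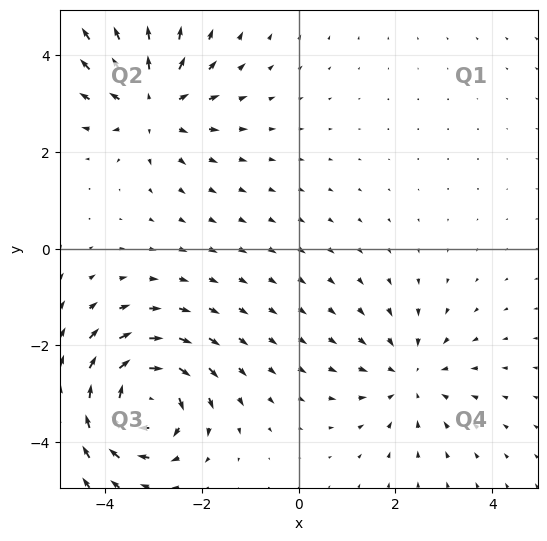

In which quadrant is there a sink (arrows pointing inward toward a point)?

The sink sits at approximately (2.3, -2.7), which lies in quadrant Q4. The divergence there is about -3, negative as expected for a sink.

Q4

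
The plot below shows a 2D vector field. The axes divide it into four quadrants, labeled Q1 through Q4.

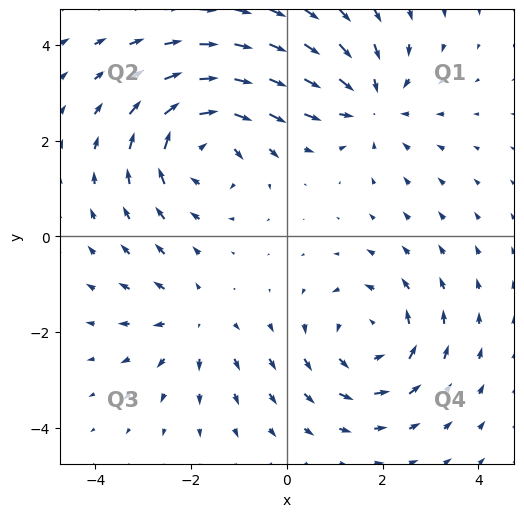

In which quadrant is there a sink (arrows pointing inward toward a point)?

The sink sits at approximately (1.7, 2.8), which lies in quadrant Q1. The divergence there is about -3, negative as expected for a sink.

Q1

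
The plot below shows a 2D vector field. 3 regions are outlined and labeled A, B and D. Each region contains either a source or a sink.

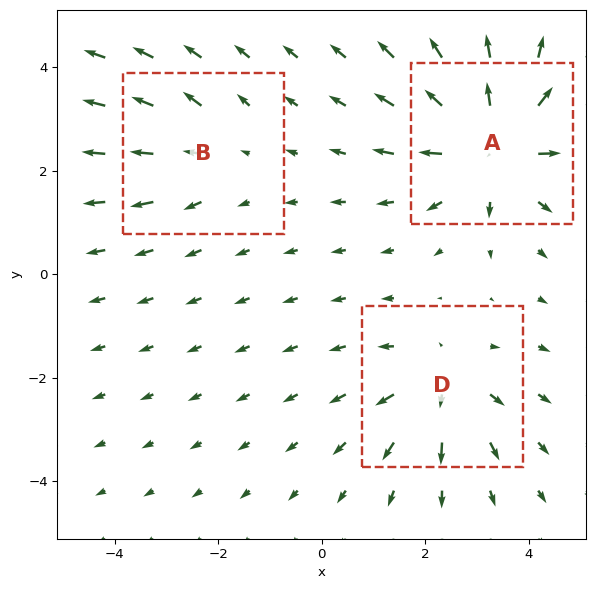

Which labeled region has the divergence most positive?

Divergence at each region's feature centre — A: about +5, B: about +2, D: about +3. Region A is most positive.

A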